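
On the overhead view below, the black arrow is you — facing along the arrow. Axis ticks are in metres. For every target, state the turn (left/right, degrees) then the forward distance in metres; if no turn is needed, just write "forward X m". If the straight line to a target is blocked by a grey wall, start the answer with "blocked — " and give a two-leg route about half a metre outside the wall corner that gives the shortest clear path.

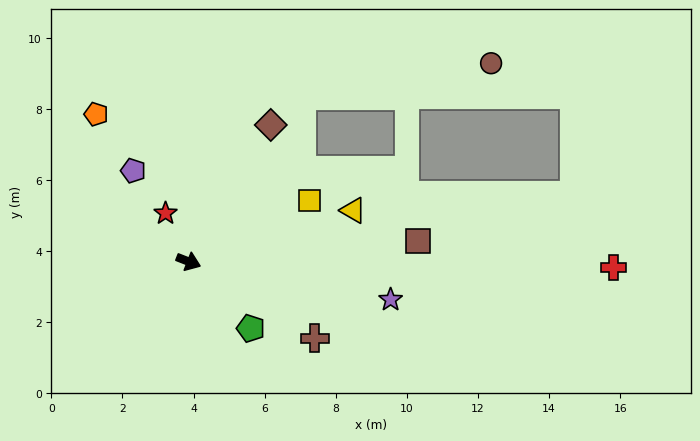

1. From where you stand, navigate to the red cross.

turn left 21°, forward 11.9 m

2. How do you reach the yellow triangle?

turn left 39°, forward 4.8 m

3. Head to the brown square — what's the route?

turn left 26°, forward 6.5 m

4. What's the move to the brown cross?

turn right 10°, forward 4.1 m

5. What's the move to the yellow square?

turn left 48°, forward 3.8 m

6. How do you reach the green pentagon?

turn right 26°, forward 2.6 m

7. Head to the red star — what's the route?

turn left 137°, forward 1.5 m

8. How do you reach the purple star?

turn left 11°, forward 5.8 m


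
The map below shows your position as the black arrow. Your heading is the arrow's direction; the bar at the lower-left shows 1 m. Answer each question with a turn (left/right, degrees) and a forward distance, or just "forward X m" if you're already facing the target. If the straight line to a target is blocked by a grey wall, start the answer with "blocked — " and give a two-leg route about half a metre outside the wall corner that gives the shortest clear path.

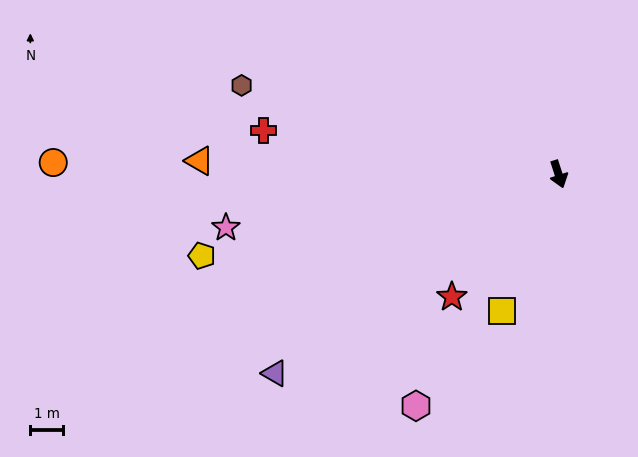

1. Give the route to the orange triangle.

turn right 110°, forward 11.1 m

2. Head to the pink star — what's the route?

turn right 99°, forward 10.4 m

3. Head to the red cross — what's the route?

turn right 116°, forward 9.2 m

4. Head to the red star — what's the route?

turn right 59°, forward 5.0 m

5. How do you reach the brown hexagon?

turn right 124°, forward 10.1 m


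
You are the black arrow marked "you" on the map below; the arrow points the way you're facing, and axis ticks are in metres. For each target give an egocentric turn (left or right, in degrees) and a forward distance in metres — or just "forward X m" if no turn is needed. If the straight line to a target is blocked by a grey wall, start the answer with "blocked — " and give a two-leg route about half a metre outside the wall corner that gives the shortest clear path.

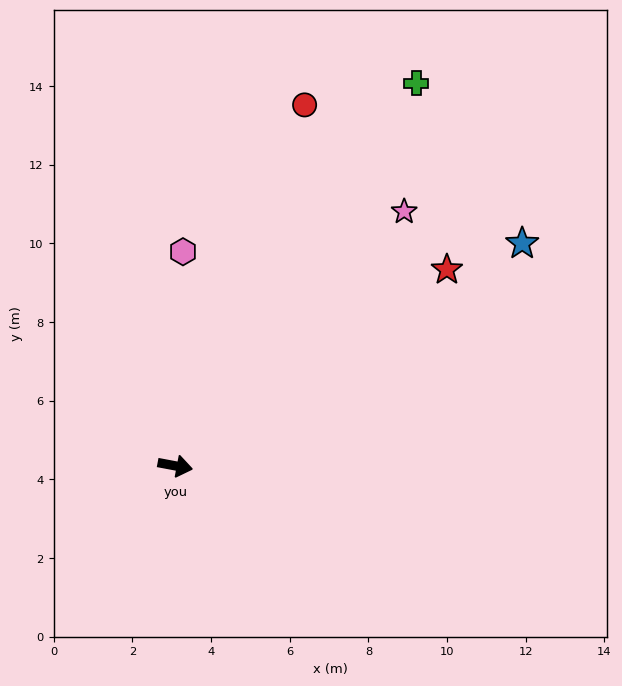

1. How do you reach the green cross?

turn left 68°, forward 11.5 m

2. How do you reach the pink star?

turn left 59°, forward 8.7 m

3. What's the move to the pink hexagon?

turn left 99°, forward 5.4 m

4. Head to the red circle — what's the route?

turn left 81°, forward 9.7 m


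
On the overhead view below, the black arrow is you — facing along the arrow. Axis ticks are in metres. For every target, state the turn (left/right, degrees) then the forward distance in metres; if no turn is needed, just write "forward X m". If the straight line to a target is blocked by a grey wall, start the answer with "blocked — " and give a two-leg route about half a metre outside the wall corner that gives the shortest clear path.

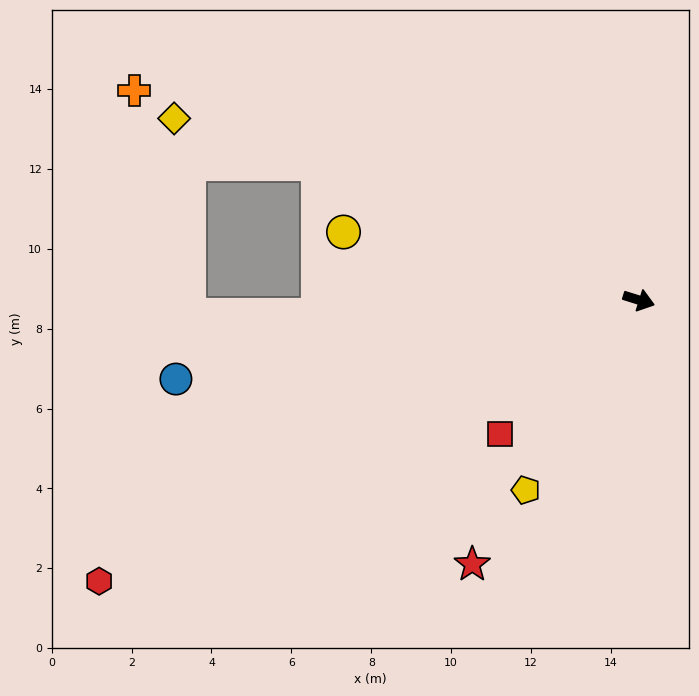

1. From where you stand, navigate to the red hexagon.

turn right 135°, forward 15.2 m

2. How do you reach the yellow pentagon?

turn right 103°, forward 5.5 m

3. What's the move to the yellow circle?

turn right 176°, forward 7.6 m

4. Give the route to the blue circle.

turn right 153°, forward 11.8 m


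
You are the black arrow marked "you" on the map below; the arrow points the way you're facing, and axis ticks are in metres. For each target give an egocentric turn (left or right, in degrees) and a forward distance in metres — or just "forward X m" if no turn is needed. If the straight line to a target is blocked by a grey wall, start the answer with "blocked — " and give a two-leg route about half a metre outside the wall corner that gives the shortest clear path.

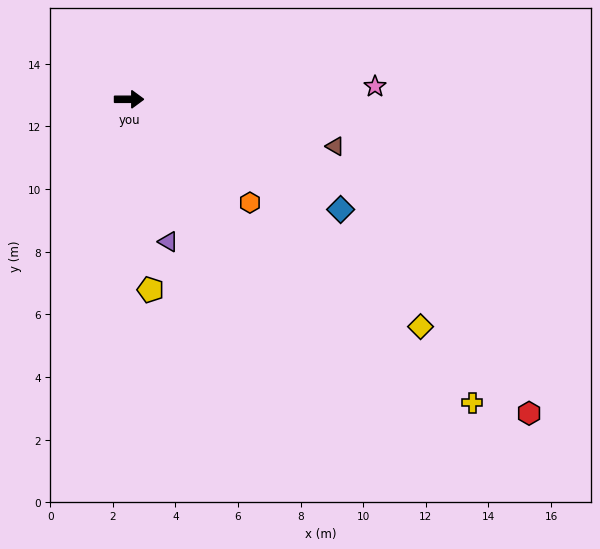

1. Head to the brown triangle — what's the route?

turn right 13°, forward 6.8 m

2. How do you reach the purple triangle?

turn right 75°, forward 4.7 m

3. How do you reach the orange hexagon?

turn right 41°, forward 5.1 m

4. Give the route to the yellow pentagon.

turn right 84°, forward 6.1 m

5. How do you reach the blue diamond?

turn right 28°, forward 7.6 m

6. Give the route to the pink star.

turn left 3°, forward 7.9 m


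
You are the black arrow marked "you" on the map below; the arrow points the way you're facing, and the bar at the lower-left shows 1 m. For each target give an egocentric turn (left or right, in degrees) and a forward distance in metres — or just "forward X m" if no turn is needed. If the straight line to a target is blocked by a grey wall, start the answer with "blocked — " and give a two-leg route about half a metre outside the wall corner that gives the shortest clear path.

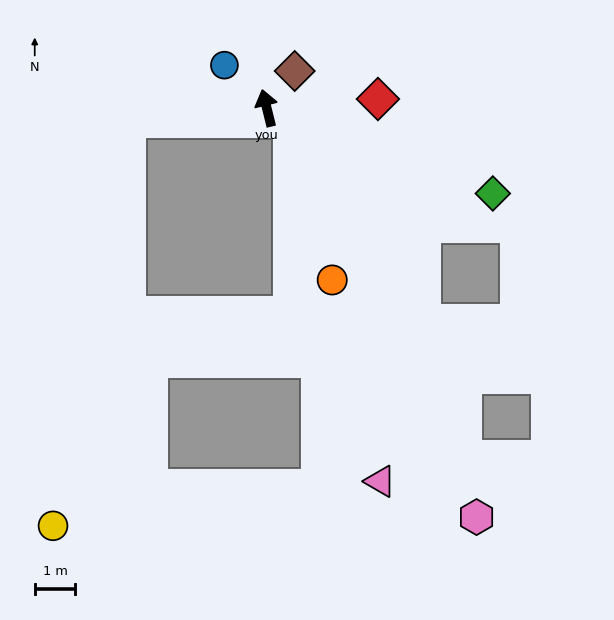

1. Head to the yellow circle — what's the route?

blocked — turn left 82°, forward 3.4 m, then turn left 74°, forward 10.1 m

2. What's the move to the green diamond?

turn right 125°, forward 5.9 m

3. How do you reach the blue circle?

turn left 31°, forward 1.5 m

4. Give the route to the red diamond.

turn right 99°, forward 2.7 m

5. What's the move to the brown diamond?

turn right 51°, forward 1.1 m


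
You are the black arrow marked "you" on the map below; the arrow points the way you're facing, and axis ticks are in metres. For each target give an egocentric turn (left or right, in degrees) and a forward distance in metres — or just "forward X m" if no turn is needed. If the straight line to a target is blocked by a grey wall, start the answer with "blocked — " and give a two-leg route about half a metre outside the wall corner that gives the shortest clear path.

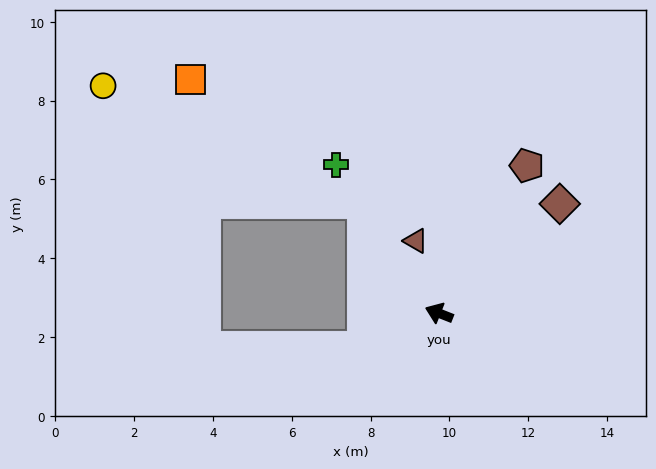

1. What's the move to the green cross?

turn right 34°, forward 4.6 m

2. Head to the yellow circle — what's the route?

blocked — turn right 34°, forward 3.4 m, then turn left 31°, forward 7.2 m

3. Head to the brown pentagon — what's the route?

turn right 99°, forward 4.4 m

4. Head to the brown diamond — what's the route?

turn right 116°, forward 4.1 m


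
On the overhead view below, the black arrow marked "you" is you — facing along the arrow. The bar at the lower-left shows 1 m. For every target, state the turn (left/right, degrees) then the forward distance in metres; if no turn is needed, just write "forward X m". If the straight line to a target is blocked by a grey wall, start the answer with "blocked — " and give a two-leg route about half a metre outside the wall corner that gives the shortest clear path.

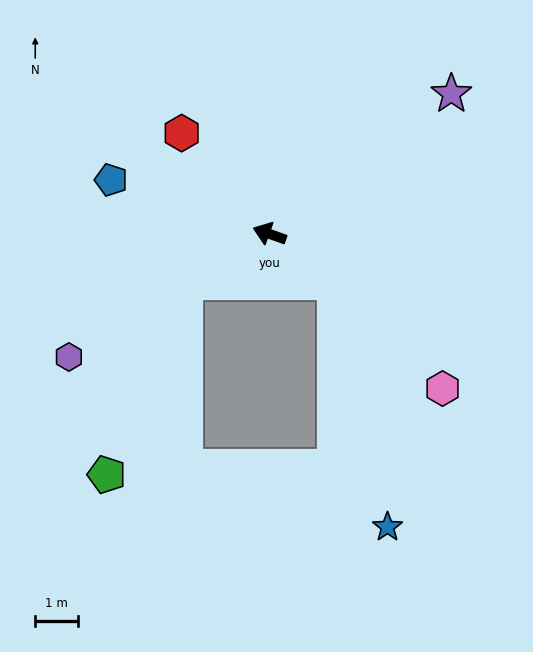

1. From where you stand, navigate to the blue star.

blocked — turn left 163°, forward 1.9 m, then turn right 41°, forward 5.8 m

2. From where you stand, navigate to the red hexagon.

turn right 29°, forward 3.1 m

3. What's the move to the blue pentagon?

forward 3.9 m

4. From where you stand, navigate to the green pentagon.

blocked — turn left 49°, forward 2.3 m, then turn left 39°, forward 4.8 m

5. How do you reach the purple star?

turn right 123°, forward 5.3 m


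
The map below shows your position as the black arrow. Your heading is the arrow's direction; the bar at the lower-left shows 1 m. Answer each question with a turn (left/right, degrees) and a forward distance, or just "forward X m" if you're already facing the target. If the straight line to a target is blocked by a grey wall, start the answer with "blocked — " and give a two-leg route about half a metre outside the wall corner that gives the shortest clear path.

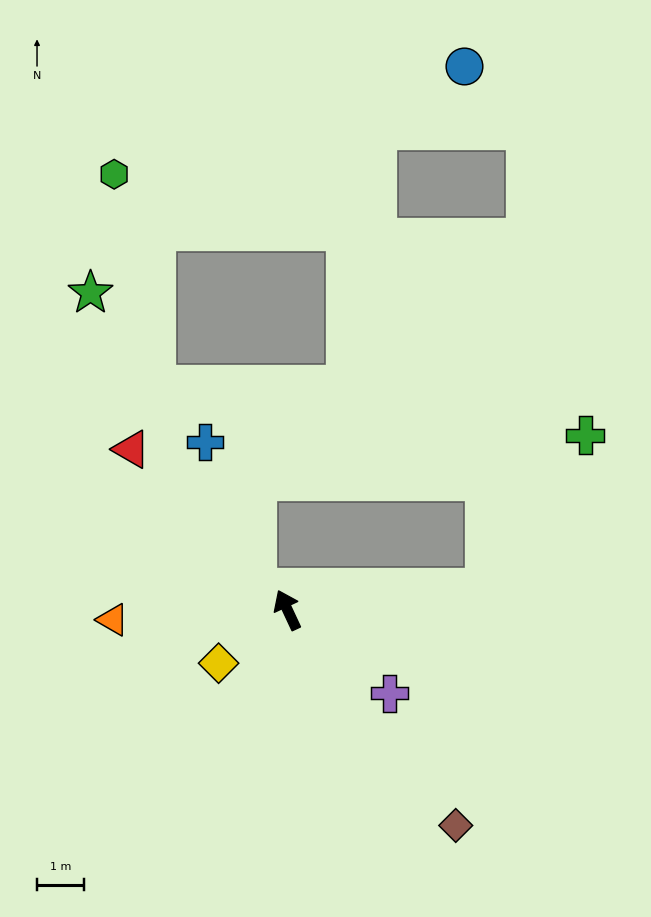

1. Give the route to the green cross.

blocked — turn right 109°, forward 4.2 m, then turn left 51°, forward 3.9 m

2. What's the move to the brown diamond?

turn right 167°, forward 5.8 m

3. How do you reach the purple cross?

turn right 154°, forward 2.8 m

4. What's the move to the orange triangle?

turn left 68°, forward 3.7 m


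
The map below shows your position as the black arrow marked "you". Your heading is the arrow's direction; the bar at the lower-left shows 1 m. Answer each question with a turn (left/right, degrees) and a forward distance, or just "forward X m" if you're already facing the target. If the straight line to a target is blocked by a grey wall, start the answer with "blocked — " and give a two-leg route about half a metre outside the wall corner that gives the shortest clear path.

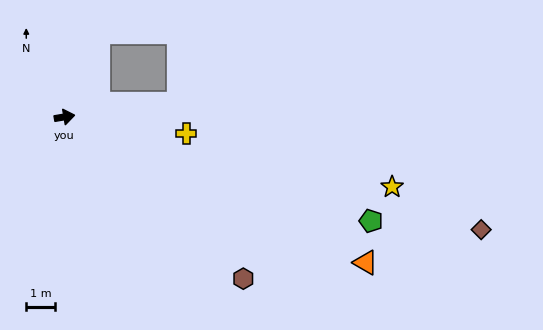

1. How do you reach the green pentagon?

turn right 28°, forward 11.3 m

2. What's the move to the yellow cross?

turn right 17°, forward 4.3 m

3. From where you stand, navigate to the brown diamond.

turn right 25°, forward 15.0 m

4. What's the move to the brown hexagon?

turn right 52°, forward 8.4 m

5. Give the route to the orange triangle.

turn right 35°, forward 11.7 m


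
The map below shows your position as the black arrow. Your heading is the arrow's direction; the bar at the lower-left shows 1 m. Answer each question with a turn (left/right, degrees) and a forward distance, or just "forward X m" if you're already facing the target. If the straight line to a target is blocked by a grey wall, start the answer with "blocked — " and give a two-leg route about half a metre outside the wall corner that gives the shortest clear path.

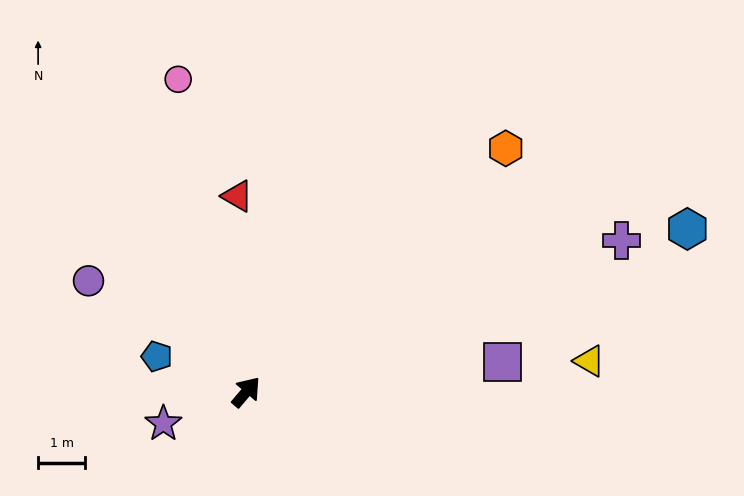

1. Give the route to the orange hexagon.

turn right 6°, forward 7.6 m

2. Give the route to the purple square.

turn right 43°, forward 5.5 m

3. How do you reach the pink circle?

turn left 53°, forward 6.8 m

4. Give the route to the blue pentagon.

turn left 109°, forward 2.1 m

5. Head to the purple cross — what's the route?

turn right 28°, forward 8.6 m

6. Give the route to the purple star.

turn left 151°, forward 1.9 m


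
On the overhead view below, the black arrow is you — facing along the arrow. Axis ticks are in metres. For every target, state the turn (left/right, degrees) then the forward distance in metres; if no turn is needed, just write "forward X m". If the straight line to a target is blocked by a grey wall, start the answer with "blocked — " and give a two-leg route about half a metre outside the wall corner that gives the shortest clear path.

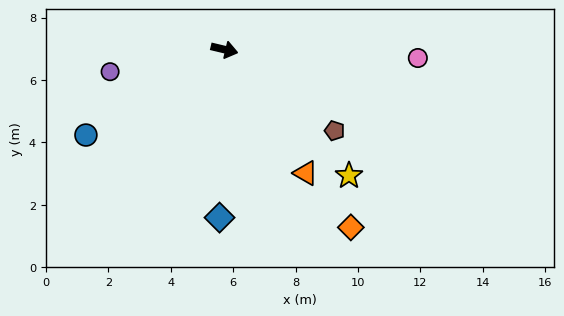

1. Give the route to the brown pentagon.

turn right 23°, forward 4.4 m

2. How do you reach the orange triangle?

turn right 43°, forward 4.7 m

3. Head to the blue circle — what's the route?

turn right 135°, forward 5.2 m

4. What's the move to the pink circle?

turn left 11°, forward 6.2 m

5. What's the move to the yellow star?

turn right 32°, forward 5.7 m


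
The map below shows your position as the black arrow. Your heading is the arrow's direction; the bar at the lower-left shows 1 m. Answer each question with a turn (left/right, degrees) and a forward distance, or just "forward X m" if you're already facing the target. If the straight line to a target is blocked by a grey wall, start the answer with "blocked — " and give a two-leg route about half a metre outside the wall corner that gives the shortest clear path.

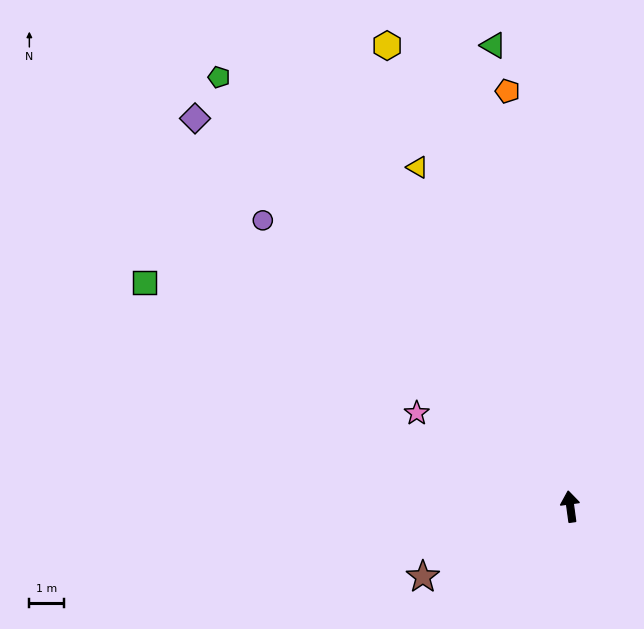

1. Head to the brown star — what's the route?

turn left 108°, forward 4.8 m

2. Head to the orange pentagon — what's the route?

forward 12.3 m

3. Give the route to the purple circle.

turn left 39°, forward 12.3 m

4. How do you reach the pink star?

turn left 51°, forward 5.3 m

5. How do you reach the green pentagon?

turn left 32°, forward 16.2 m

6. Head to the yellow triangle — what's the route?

turn left 16°, forward 10.9 m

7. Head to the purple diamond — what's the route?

turn left 36°, forward 15.8 m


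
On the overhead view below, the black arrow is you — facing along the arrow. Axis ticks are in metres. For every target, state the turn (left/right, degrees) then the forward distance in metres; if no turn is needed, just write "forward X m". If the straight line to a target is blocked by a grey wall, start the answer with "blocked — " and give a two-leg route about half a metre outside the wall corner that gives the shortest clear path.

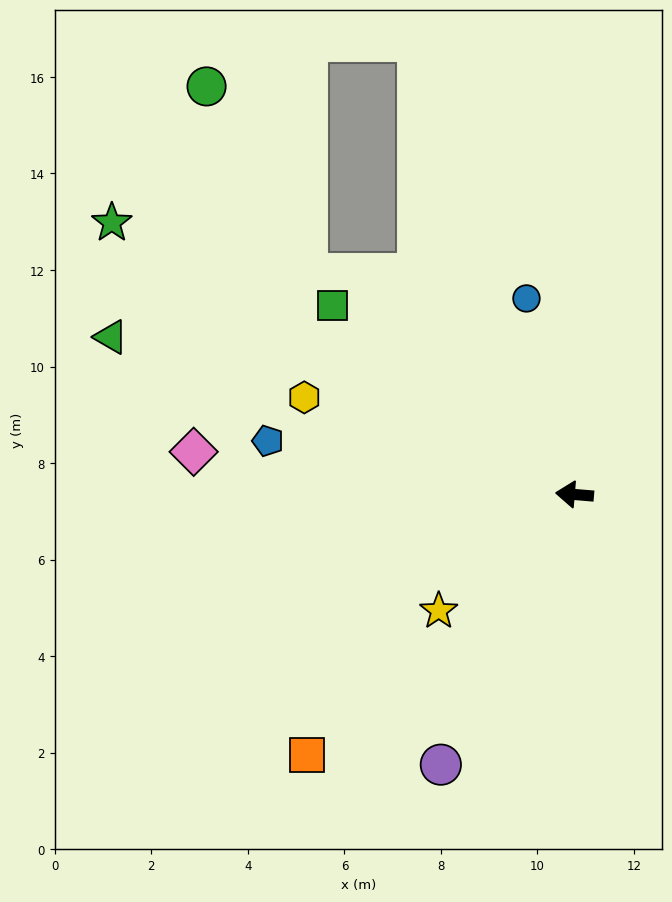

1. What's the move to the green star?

turn right 26°, forward 11.1 m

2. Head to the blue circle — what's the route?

turn right 71°, forward 4.2 m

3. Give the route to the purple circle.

turn left 68°, forward 6.2 m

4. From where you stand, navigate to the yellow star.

turn left 45°, forward 3.7 m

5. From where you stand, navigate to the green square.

turn right 33°, forward 6.4 m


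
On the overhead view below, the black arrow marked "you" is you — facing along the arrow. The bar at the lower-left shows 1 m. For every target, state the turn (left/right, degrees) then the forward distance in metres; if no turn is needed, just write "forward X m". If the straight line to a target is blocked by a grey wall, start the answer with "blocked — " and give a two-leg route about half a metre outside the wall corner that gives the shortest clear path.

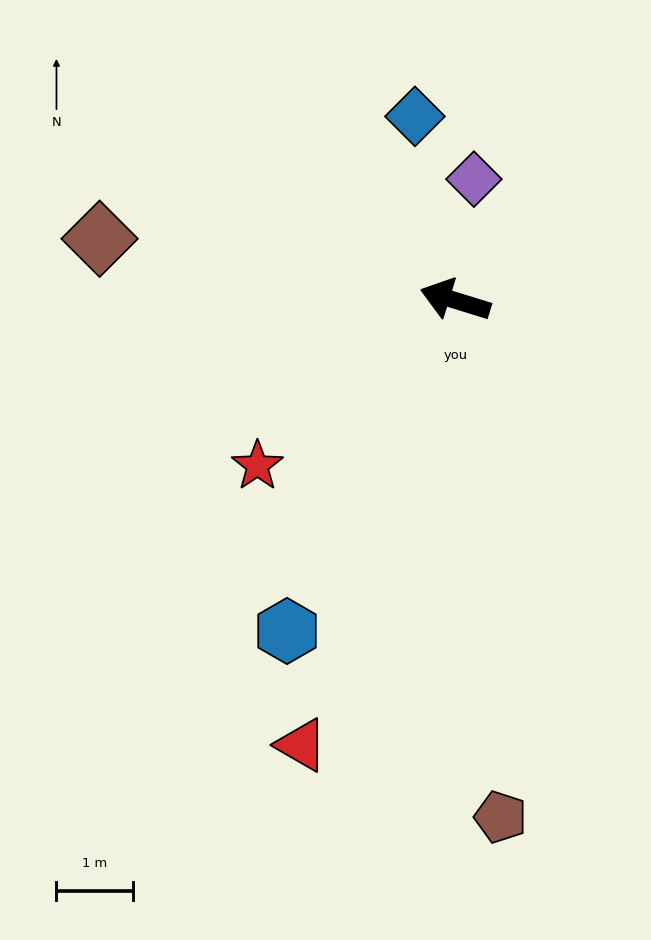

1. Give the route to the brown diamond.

turn left 7°, forward 4.7 m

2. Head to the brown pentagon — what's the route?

turn left 112°, forward 6.8 m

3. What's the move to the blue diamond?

turn right 61°, forward 2.5 m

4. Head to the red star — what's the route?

turn left 57°, forward 3.4 m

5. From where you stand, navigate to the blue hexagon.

turn left 80°, forward 4.8 m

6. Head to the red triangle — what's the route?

turn left 88°, forward 6.1 m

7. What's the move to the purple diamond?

turn right 82°, forward 1.6 m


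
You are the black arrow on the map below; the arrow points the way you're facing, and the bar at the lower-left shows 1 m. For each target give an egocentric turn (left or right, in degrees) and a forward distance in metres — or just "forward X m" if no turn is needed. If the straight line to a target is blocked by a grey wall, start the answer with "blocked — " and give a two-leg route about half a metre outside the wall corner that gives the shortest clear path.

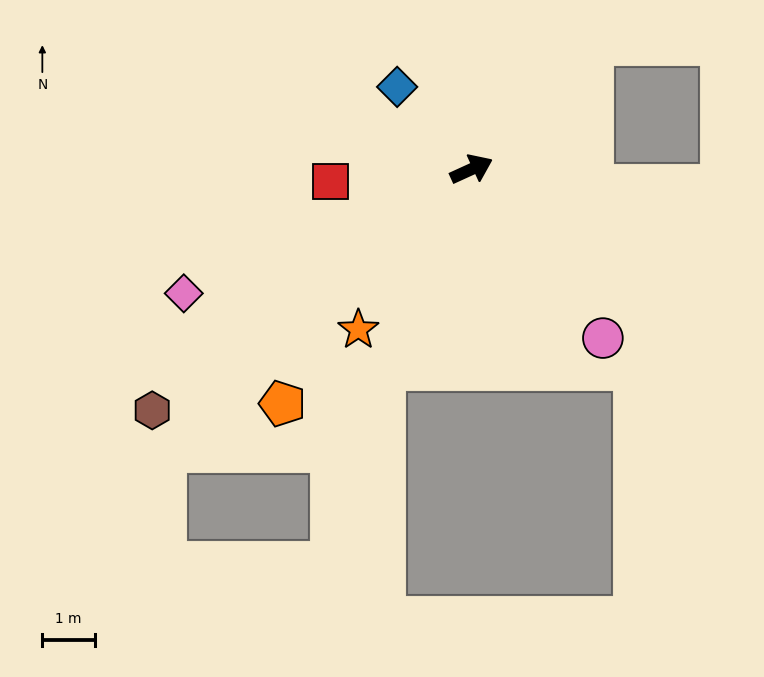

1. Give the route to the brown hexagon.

turn right 167°, forward 7.6 m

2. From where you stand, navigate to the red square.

turn left 161°, forward 2.7 m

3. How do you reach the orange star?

turn right 150°, forward 3.7 m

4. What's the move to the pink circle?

turn right 77°, forward 4.1 m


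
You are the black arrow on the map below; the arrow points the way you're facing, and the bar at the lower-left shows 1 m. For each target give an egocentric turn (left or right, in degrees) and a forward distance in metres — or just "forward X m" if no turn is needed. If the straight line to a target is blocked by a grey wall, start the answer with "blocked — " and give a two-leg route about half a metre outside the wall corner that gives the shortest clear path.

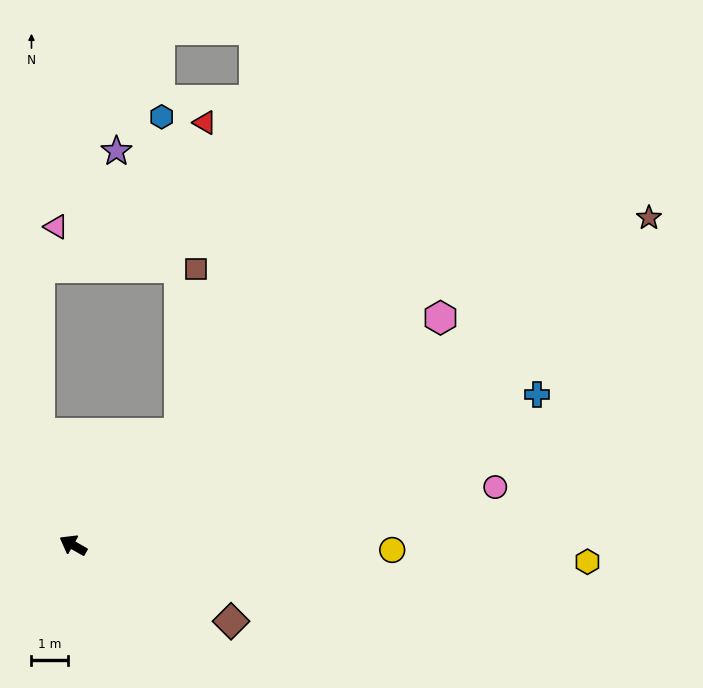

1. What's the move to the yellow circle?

turn right 151°, forward 8.8 m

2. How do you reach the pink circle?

turn right 143°, forward 11.7 m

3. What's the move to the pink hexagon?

turn right 119°, forward 11.9 m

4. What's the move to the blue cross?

turn right 132°, forward 13.4 m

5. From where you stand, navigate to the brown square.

blocked — turn right 104°, forward 4.3 m, then turn left 38°, forward 4.5 m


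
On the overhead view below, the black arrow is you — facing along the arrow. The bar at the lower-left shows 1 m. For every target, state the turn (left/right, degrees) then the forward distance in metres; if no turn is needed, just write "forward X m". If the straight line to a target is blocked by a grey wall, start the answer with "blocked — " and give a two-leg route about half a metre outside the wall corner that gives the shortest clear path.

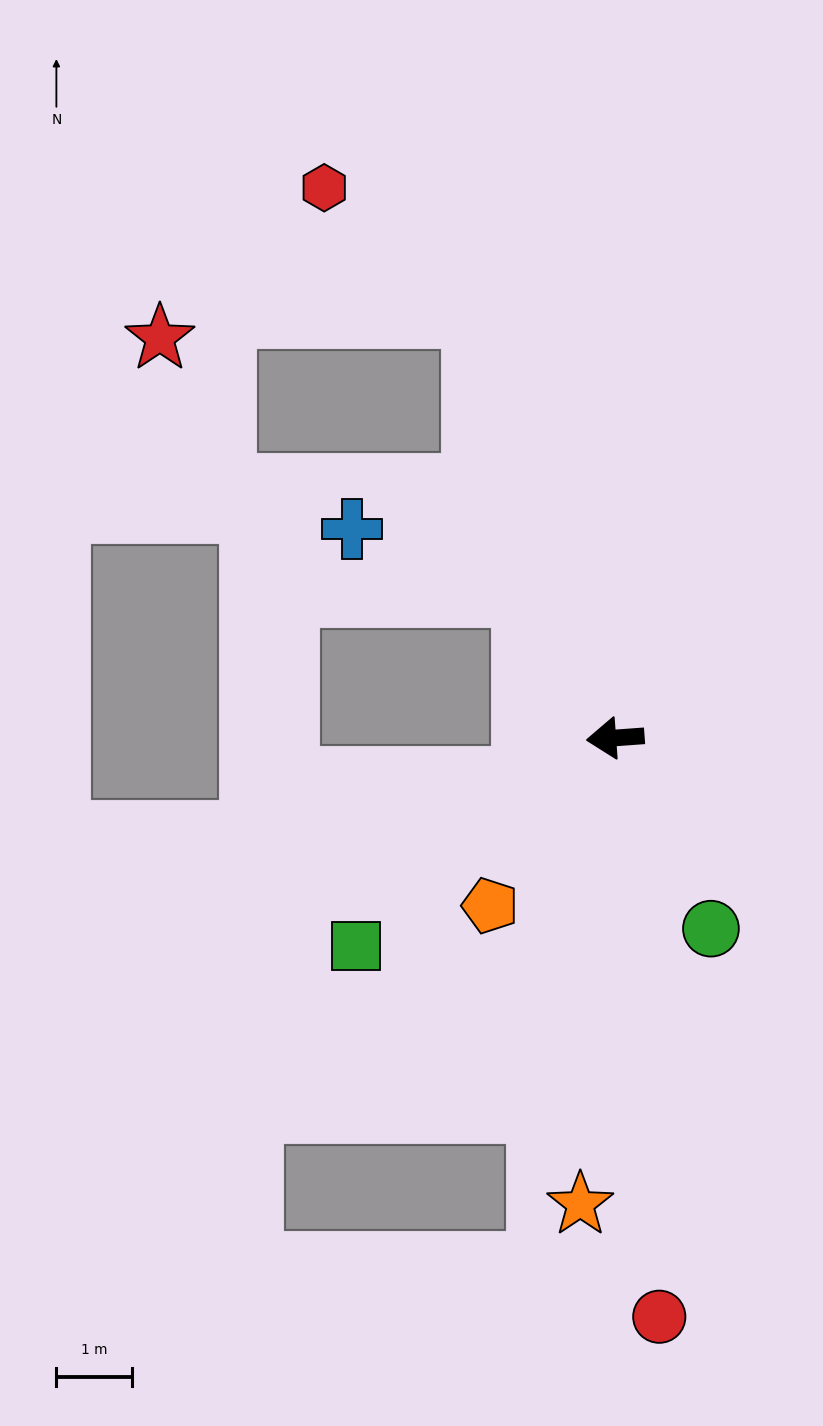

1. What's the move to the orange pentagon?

turn left 49°, forward 2.8 m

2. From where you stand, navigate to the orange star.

turn left 82°, forward 6.2 m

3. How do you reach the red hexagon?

blocked — turn right 76°, forward 5.9 m, then turn left 31°, forward 2.6 m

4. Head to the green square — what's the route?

turn left 35°, forward 4.4 m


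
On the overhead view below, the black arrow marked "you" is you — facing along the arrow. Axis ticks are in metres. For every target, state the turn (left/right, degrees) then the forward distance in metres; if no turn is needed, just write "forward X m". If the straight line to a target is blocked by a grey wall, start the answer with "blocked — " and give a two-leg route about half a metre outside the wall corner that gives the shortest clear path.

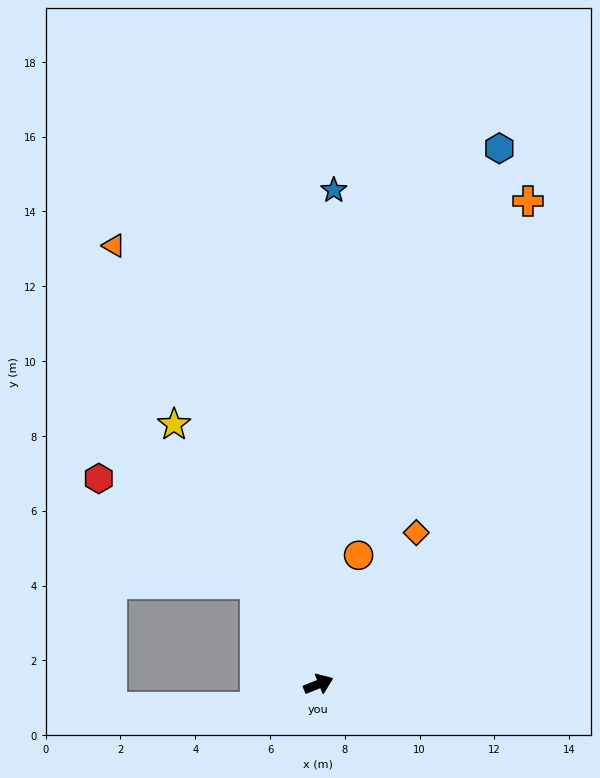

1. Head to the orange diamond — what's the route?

turn left 35°, forward 4.8 m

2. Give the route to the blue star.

turn left 66°, forward 13.2 m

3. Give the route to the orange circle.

turn left 51°, forward 3.6 m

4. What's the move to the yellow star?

turn left 97°, forward 7.9 m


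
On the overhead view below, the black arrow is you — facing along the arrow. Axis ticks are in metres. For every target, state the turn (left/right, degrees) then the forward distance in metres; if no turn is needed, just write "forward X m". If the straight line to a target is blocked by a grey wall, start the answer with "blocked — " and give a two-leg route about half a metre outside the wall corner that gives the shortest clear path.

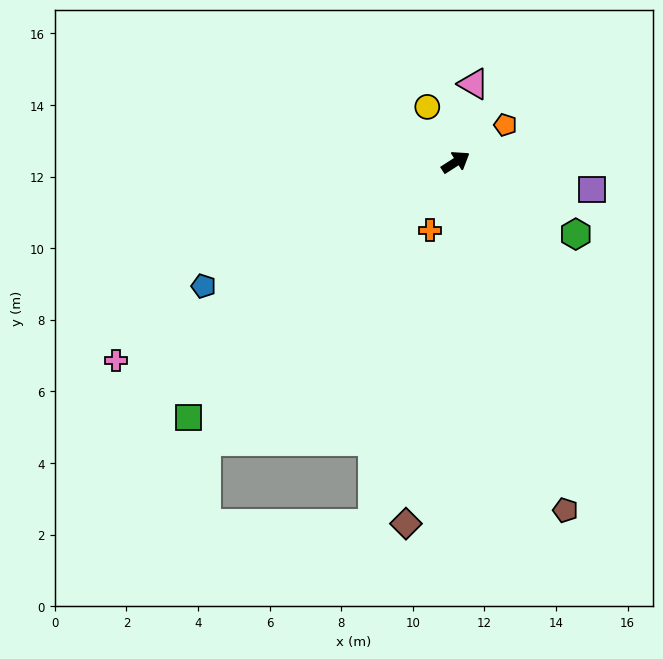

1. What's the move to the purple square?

turn right 44°, forward 3.9 m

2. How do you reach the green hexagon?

turn right 64°, forward 3.9 m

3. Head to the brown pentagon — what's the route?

turn right 105°, forward 10.2 m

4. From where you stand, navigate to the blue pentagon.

turn left 173°, forward 7.9 m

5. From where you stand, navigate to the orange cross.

turn right 143°, forward 2.0 m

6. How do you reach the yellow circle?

turn left 85°, forward 1.7 m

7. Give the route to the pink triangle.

turn left 44°, forward 2.2 m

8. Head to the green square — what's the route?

turn right 169°, forward 10.3 m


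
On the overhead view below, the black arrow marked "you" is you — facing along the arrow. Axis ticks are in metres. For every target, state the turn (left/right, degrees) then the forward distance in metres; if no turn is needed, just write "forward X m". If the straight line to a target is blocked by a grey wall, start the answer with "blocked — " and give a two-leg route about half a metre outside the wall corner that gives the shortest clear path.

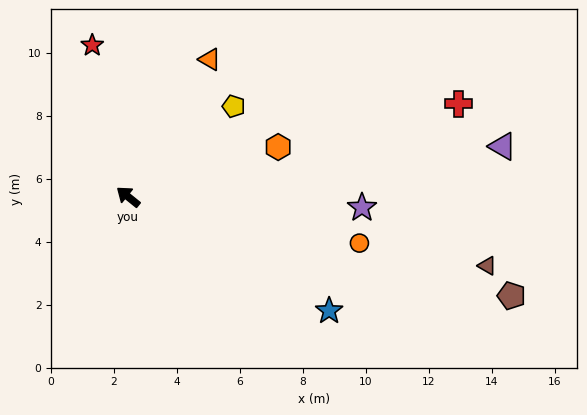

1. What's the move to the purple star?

turn right 144°, forward 7.4 m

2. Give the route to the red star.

turn right 38°, forward 4.9 m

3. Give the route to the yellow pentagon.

turn right 100°, forward 4.4 m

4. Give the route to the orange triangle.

turn right 82°, forward 5.1 m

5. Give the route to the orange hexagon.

turn right 123°, forward 5.0 m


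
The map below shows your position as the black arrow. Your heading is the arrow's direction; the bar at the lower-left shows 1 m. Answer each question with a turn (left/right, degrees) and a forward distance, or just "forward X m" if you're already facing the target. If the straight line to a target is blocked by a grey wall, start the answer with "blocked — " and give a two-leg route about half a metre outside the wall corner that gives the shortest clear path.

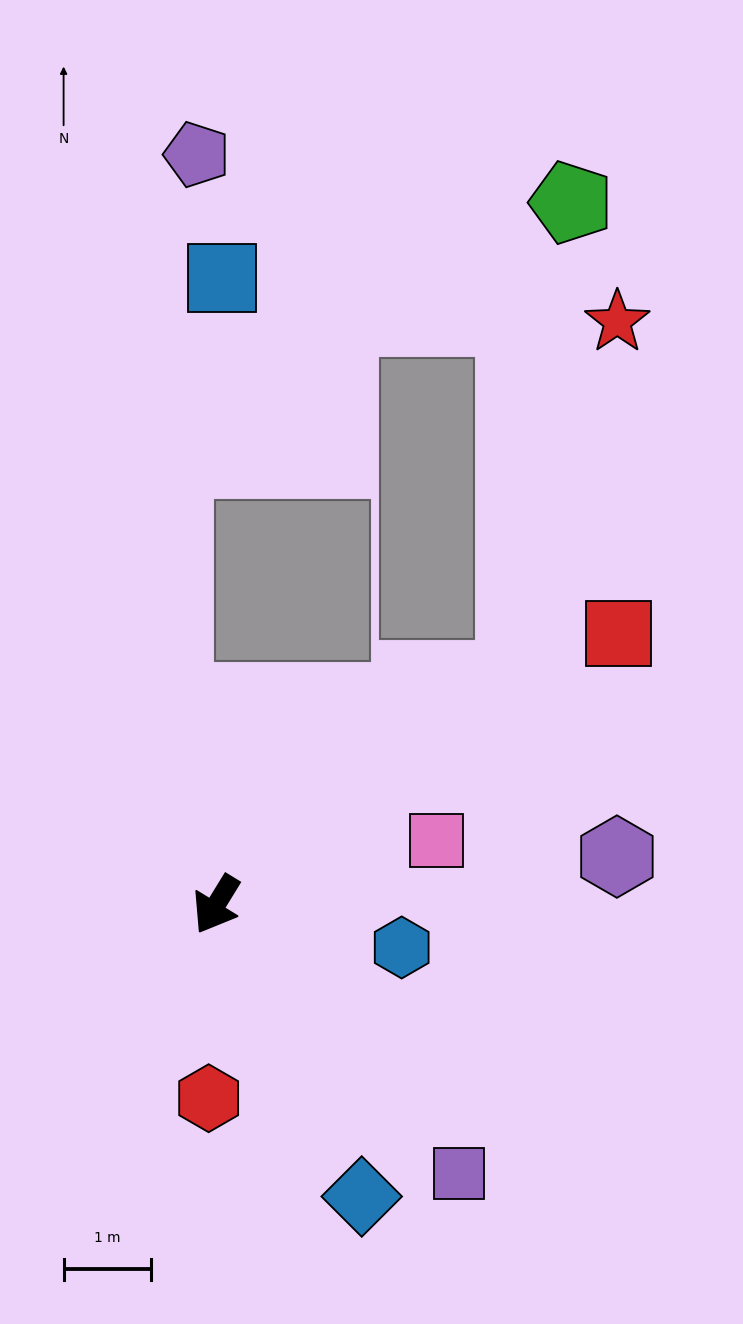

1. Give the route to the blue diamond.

turn left 58°, forward 3.7 m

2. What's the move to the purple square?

turn left 74°, forward 4.1 m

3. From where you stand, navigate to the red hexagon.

turn left 29°, forward 2.2 m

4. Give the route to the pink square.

turn left 138°, forward 2.6 m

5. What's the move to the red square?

turn left 155°, forward 5.5 m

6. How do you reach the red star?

blocked — turn left 159°, forward 4.3 m, then turn left 36°, forward 4.2 m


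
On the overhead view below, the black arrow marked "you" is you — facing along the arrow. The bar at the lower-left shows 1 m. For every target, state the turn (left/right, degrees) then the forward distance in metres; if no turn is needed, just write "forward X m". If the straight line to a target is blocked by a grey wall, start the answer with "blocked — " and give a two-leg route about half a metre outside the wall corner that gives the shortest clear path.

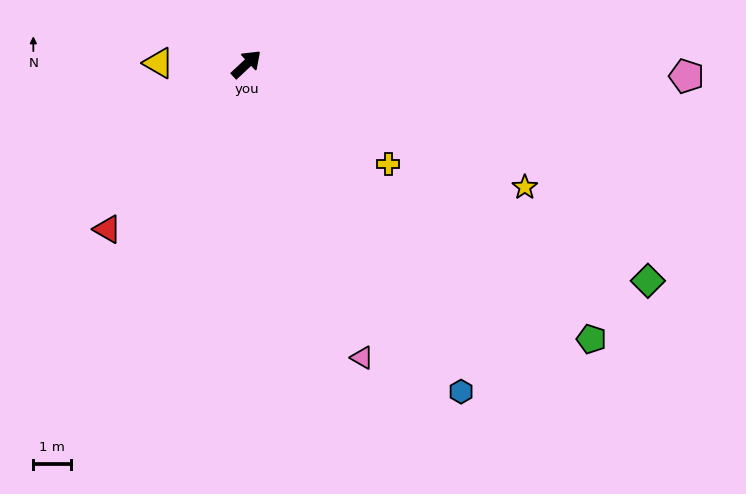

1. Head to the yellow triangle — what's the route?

turn left 136°, forward 2.3 m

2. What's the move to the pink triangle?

turn right 111°, forward 8.4 m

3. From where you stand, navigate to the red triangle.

turn right 173°, forward 5.7 m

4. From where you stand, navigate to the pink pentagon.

turn right 45°, forward 11.7 m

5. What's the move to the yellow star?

turn right 67°, forward 8.1 m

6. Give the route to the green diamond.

turn right 71°, forward 12.1 m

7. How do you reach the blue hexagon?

turn right 100°, forward 10.4 m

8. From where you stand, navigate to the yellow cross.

turn right 78°, forward 4.6 m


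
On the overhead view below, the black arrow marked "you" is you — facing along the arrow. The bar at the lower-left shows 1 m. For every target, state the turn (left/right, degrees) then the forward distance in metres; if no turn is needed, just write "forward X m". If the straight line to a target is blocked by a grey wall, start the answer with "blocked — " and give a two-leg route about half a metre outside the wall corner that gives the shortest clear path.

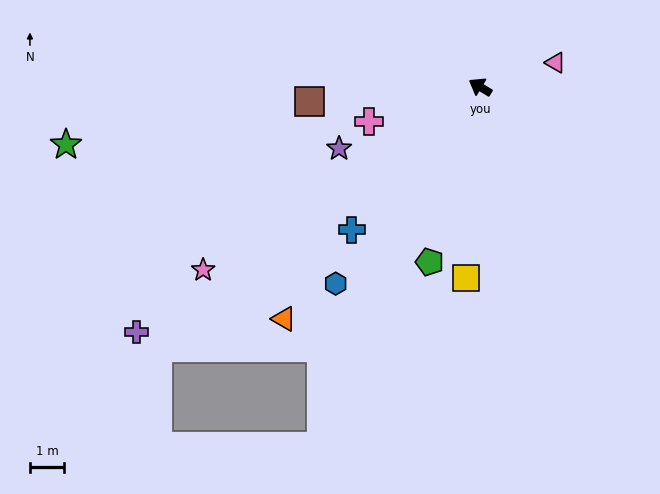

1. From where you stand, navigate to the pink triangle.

turn right 131°, forward 2.3 m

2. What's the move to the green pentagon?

turn left 105°, forward 5.3 m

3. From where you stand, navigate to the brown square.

turn left 36°, forward 5.0 m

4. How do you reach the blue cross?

turn left 79°, forward 5.6 m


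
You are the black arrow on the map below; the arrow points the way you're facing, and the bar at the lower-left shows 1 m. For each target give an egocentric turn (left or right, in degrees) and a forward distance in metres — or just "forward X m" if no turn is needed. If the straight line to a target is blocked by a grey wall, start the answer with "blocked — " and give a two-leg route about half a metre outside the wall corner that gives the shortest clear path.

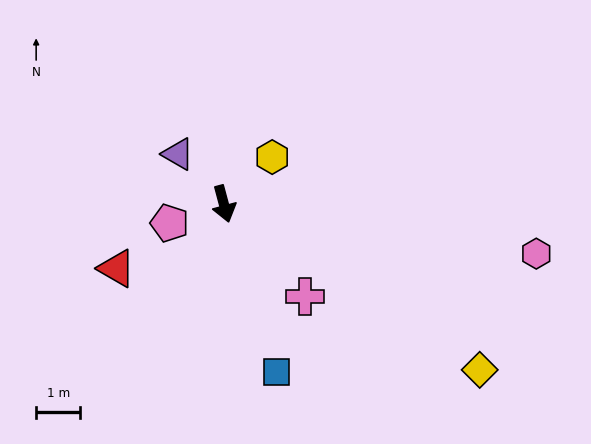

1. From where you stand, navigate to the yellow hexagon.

turn left 119°, forward 1.5 m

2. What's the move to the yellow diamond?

turn left 42°, forward 6.9 m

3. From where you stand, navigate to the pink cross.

turn left 26°, forward 2.8 m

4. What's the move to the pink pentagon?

turn right 85°, forward 1.3 m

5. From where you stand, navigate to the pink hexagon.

turn left 66°, forward 7.1 m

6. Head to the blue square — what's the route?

turn left 2°, forward 4.0 m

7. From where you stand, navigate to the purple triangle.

turn right 152°, forward 1.5 m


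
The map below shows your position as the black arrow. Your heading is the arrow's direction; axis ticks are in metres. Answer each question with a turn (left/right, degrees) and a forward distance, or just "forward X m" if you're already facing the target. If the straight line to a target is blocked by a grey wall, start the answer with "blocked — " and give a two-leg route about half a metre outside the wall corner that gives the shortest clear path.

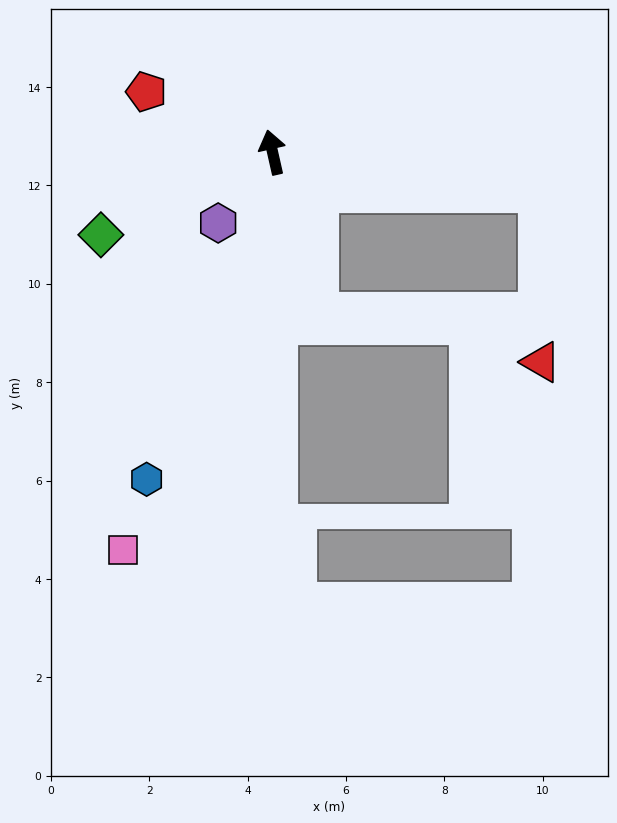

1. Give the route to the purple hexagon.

turn left 130°, forward 1.8 m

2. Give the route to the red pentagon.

turn left 52°, forward 2.8 m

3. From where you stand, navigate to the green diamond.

turn left 103°, forward 3.9 m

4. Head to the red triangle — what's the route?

blocked — turn right 111°, forward 5.5 m, then turn right 81°, forward 3.5 m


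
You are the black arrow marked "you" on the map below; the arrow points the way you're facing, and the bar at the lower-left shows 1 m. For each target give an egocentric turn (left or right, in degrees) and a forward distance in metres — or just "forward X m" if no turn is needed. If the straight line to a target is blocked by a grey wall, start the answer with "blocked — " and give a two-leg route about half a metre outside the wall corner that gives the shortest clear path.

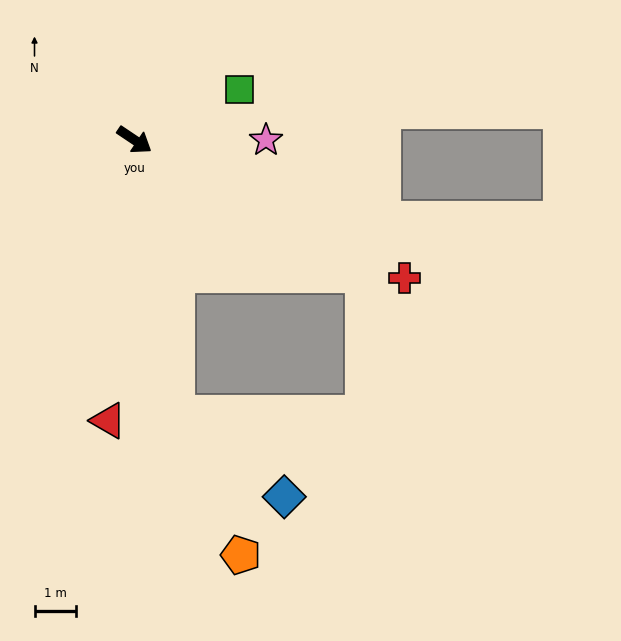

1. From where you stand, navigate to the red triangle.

turn right 61°, forward 6.8 m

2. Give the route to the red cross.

turn left 7°, forward 7.3 m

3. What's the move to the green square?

turn left 59°, forward 2.8 m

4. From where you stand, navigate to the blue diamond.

blocked — turn right 47°, forward 6.6 m, then turn left 43°, forward 3.3 m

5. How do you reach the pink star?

turn left 34°, forward 3.2 m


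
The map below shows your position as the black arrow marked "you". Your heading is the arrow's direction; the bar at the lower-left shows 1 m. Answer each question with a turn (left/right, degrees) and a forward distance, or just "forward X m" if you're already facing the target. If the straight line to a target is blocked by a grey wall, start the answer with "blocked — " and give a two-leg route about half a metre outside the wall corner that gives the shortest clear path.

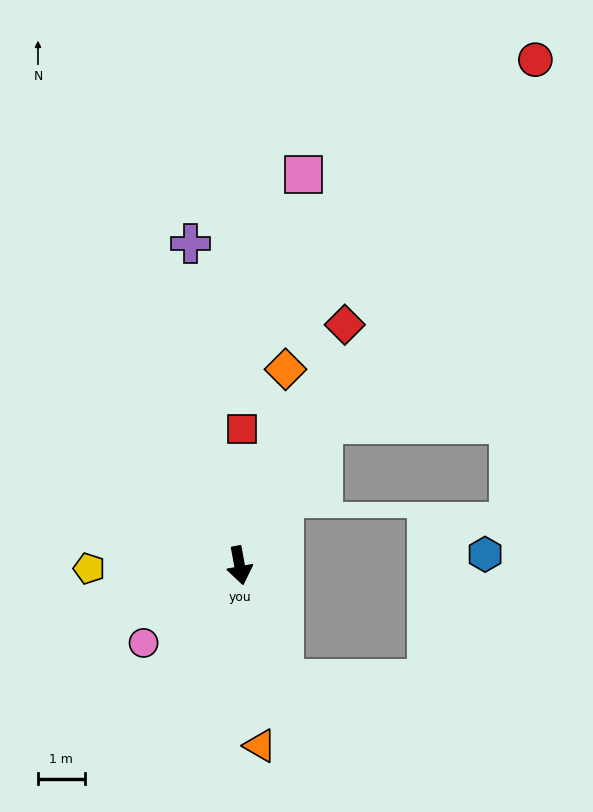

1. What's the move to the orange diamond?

turn left 156°, forward 4.3 m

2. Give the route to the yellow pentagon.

turn right 99°, forward 3.2 m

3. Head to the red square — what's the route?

turn left 169°, forward 2.9 m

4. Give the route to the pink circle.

turn right 61°, forward 2.6 m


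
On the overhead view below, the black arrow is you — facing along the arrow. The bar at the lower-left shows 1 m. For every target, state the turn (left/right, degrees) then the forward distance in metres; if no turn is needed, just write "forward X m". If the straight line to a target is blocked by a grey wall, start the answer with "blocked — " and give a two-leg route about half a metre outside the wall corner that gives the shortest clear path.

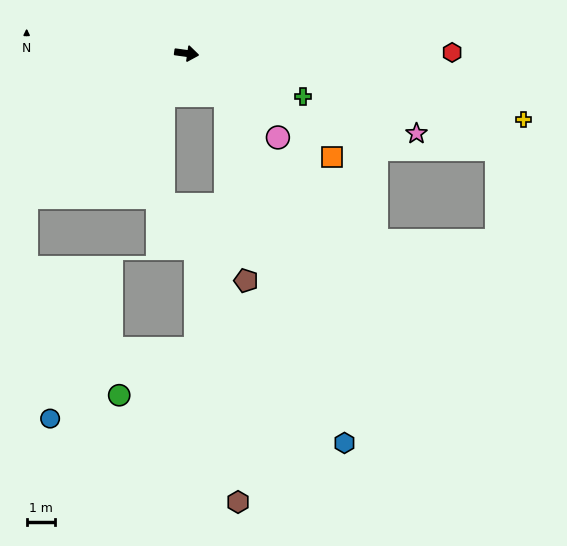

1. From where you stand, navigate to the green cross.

turn right 12°, forward 4.5 m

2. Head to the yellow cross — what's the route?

turn right 3°, forward 12.3 m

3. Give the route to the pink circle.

turn right 35°, forward 4.4 m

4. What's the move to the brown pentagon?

blocked — turn right 40°, forward 2.1 m, then turn right 36°, forward 6.7 m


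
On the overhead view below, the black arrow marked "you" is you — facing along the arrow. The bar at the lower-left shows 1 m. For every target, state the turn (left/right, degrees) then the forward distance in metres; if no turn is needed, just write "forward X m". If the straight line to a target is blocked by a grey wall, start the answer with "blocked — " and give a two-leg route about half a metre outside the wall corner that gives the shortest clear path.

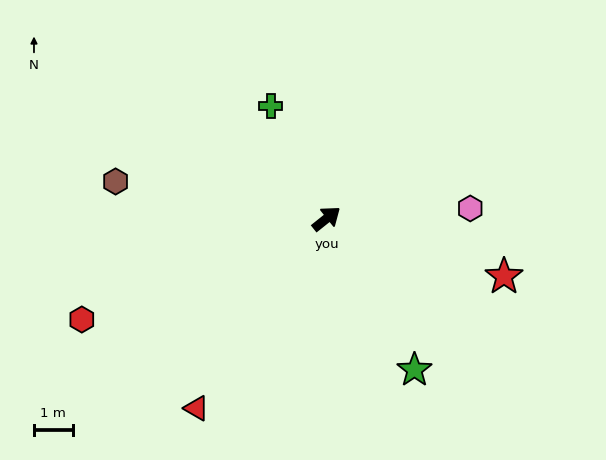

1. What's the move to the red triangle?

turn right 163°, forward 5.9 m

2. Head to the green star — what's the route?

turn right 98°, forward 4.5 m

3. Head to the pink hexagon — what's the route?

turn right 35°, forward 3.7 m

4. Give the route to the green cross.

turn left 78°, forward 3.2 m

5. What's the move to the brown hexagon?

turn left 131°, forward 5.5 m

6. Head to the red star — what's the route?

turn right 57°, forward 4.8 m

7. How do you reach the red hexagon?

turn left 164°, forward 6.8 m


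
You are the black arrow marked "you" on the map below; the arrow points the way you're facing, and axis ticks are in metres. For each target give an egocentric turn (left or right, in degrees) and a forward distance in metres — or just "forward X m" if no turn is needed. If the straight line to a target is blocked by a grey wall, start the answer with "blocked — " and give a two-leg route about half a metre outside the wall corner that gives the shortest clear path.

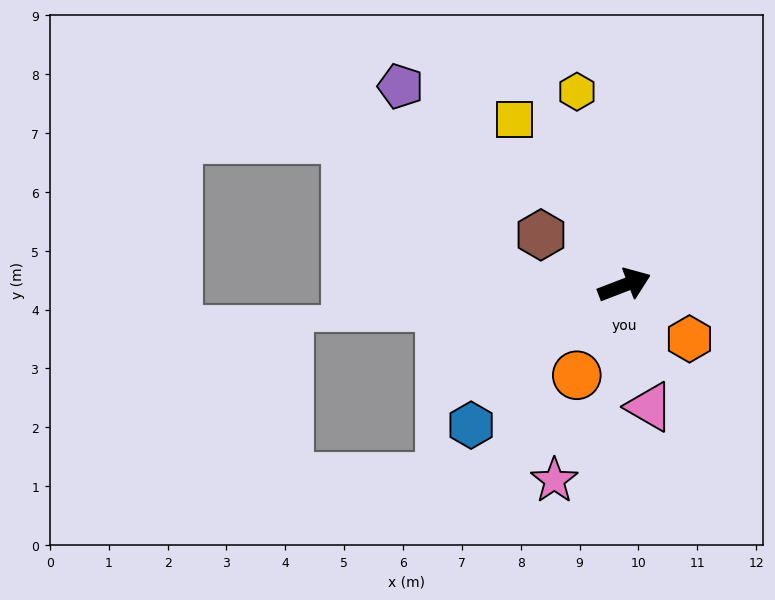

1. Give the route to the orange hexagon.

turn right 61°, forward 1.4 m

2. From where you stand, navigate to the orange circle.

turn right 139°, forward 1.7 m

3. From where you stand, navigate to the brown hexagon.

turn left 128°, forward 1.7 m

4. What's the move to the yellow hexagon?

turn left 83°, forward 3.4 m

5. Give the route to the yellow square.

turn left 103°, forward 3.4 m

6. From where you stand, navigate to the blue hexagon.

turn right 159°, forward 3.5 m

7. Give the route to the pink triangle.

turn right 99°, forward 2.1 m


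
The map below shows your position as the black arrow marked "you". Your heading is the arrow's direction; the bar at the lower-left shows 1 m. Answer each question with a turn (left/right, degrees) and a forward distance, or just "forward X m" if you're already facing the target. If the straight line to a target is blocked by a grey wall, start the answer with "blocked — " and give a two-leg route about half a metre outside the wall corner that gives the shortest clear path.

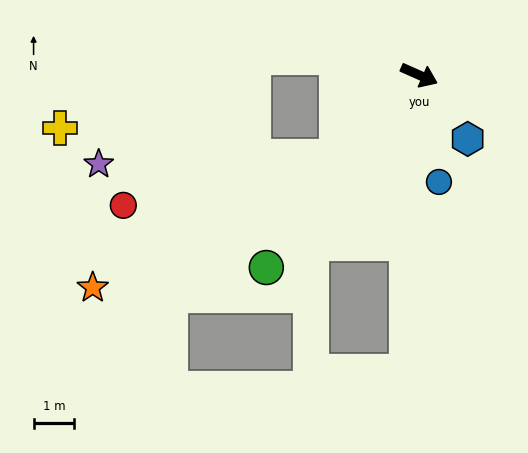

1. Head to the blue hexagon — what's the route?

turn right 29°, forward 2.0 m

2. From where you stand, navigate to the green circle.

turn right 105°, forward 6.1 m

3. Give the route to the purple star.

blocked — turn right 112°, forward 2.9 m, then turn right 42°, forward 5.9 m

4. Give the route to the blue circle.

turn right 56°, forward 2.7 m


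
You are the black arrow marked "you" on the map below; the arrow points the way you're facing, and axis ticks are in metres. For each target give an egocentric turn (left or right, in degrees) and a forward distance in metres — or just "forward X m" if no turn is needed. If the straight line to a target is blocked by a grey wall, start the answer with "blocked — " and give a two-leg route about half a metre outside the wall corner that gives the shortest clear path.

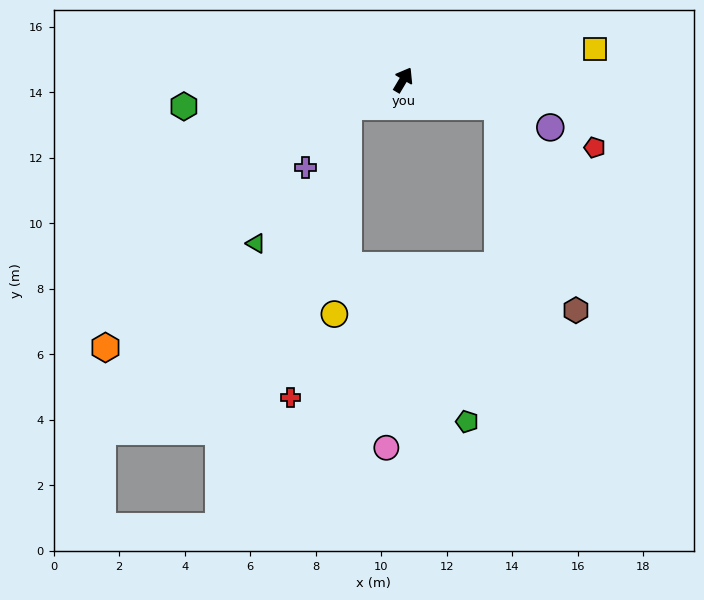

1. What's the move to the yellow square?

turn right 50°, forward 5.9 m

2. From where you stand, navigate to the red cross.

blocked — turn left 146°, forward 1.9 m, then turn left 53°, forward 9.1 m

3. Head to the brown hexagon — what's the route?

blocked — turn right 75°, forward 3.0 m, then turn right 53°, forward 6.7 m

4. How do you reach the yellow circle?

blocked — turn left 146°, forward 1.9 m, then turn left 61°, forward 6.4 m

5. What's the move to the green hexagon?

turn left 128°, forward 6.7 m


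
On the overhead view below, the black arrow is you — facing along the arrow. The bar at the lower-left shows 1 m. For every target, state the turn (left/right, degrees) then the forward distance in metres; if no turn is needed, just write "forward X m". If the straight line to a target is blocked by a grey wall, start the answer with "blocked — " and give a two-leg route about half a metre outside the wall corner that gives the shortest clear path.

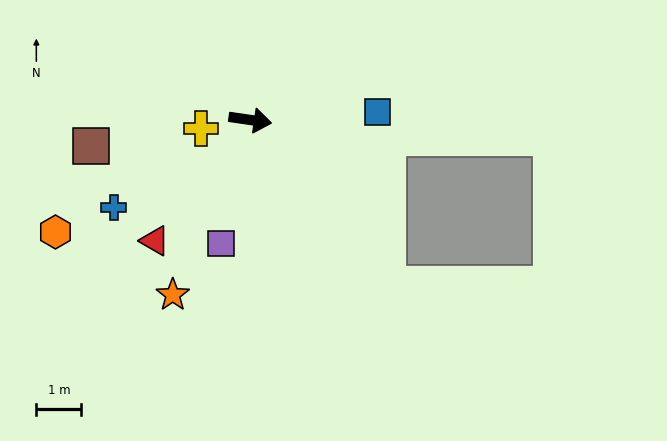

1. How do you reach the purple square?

turn right 95°, forward 2.8 m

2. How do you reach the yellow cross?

turn right 162°, forward 1.1 m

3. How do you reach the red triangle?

turn right 120°, forward 3.4 m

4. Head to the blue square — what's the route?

turn left 12°, forward 2.8 m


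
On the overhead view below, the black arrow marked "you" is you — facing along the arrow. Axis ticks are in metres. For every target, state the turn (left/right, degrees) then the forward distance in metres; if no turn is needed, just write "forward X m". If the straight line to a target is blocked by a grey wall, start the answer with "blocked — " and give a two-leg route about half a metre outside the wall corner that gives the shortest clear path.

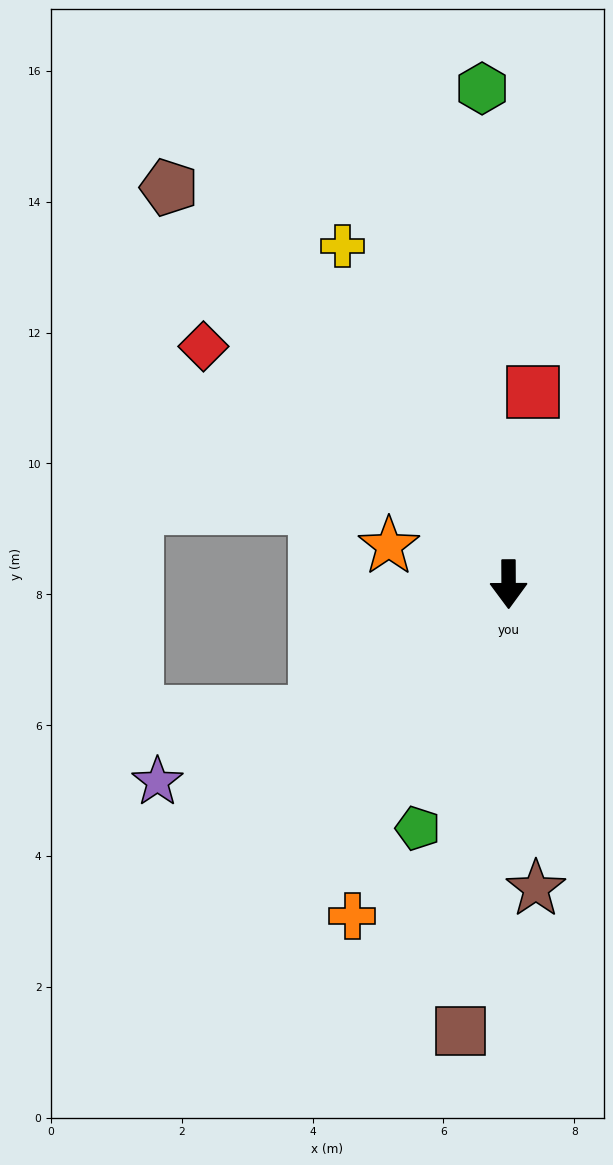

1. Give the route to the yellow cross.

turn right 154°, forward 5.8 m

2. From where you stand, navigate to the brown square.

turn right 6°, forward 6.9 m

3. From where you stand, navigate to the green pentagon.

turn right 21°, forward 4.0 m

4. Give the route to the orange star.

turn right 108°, forward 1.9 m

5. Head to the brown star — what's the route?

turn left 5°, forward 4.7 m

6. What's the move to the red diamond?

turn right 128°, forward 5.9 m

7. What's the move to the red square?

turn left 172°, forward 3.0 m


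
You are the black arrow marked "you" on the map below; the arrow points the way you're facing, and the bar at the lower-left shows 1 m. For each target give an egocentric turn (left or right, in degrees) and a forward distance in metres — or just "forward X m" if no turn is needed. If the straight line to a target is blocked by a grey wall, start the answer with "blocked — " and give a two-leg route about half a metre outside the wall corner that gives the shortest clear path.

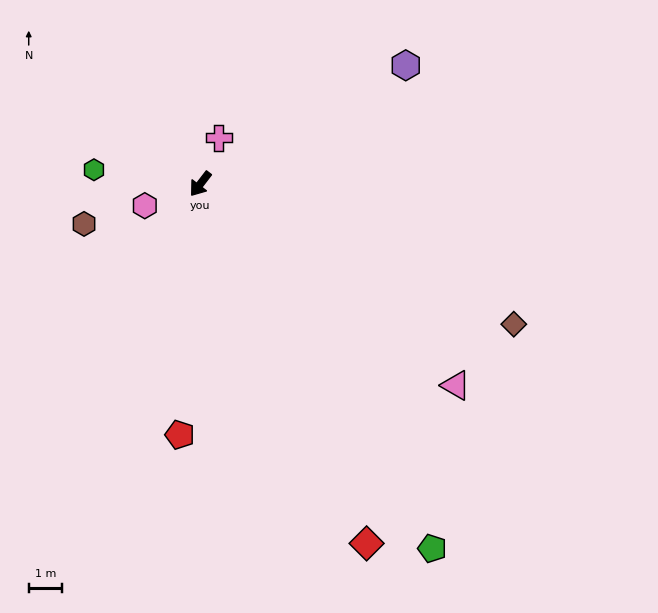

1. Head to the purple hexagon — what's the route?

turn left 158°, forward 7.2 m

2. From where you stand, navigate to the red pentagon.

turn left 33°, forward 7.6 m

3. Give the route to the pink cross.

turn right 164°, forward 1.5 m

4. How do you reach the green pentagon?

turn left 70°, forward 13.1 m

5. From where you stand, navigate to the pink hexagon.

turn right 31°, forward 1.8 m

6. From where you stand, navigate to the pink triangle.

turn left 89°, forward 9.8 m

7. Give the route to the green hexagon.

turn right 60°, forward 3.2 m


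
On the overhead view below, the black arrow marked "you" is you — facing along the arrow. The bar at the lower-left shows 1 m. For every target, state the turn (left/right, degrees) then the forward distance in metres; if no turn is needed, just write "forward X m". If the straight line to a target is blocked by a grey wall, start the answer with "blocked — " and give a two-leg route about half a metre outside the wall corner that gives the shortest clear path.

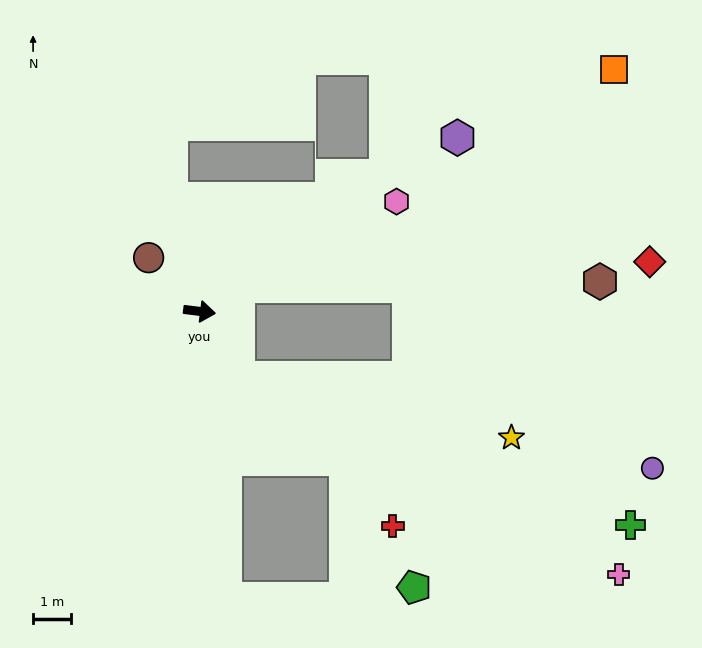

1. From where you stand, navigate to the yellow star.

blocked — turn right 52°, forward 2.0 m, then turn left 46°, forward 7.3 m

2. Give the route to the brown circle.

turn left 141°, forward 1.9 m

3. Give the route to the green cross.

blocked — turn right 52°, forward 2.0 m, then turn left 38°, forward 10.9 m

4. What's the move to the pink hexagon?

turn left 36°, forward 5.9 m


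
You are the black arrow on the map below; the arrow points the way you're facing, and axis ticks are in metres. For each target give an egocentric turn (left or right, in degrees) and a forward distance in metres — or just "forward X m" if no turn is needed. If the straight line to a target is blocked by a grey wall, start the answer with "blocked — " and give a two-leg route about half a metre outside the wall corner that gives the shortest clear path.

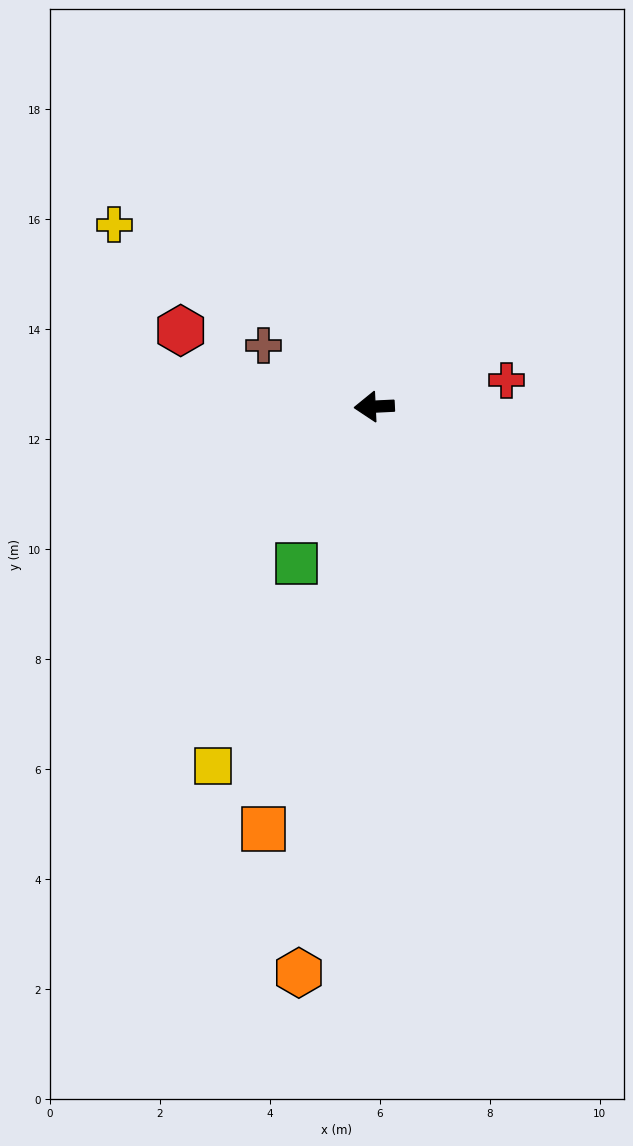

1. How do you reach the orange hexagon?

turn left 80°, forward 10.4 m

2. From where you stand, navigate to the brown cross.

turn right 32°, forward 2.3 m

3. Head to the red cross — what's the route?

turn right 171°, forward 2.5 m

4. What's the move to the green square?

turn left 61°, forward 3.2 m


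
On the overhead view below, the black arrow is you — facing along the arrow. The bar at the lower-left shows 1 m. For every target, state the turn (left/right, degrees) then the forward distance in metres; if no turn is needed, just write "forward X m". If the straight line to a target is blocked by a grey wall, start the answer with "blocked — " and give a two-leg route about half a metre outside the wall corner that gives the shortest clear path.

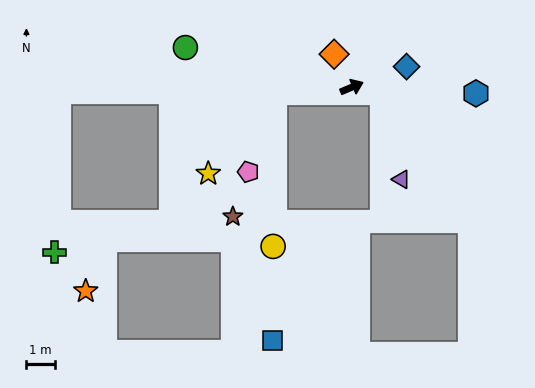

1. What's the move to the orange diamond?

turn left 95°, forward 1.3 m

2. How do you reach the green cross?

blocked — turn left 158°, forward 10.3 m, then turn left 87°, forward 5.6 m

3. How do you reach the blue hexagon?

turn right 26°, forward 4.4 m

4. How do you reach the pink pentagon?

blocked — turn left 161°, forward 2.7 m, then turn left 67°, forward 2.9 m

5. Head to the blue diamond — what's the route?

turn right 2°, forward 2.0 m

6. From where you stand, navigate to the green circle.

turn left 144°, forward 6.0 m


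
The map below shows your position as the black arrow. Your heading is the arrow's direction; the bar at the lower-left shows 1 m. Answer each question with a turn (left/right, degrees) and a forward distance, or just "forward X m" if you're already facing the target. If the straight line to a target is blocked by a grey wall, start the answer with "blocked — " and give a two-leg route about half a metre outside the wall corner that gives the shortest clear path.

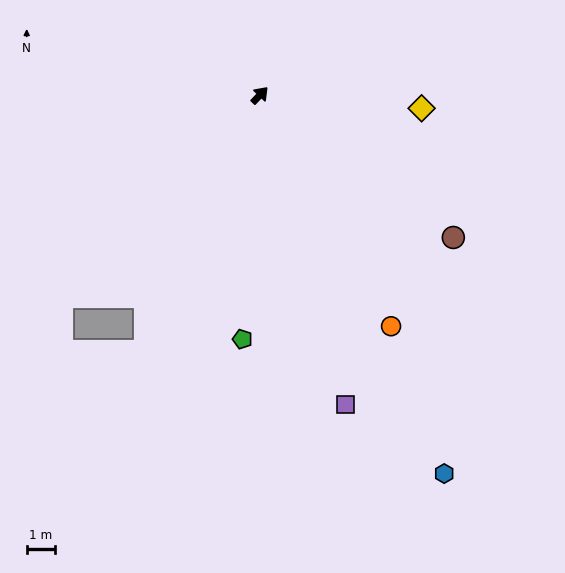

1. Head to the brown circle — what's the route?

turn right 83°, forward 8.4 m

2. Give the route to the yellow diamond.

turn right 51°, forward 5.7 m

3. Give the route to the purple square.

turn right 121°, forward 11.3 m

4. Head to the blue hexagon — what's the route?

turn right 110°, forward 14.8 m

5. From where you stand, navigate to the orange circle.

turn right 107°, forward 9.3 m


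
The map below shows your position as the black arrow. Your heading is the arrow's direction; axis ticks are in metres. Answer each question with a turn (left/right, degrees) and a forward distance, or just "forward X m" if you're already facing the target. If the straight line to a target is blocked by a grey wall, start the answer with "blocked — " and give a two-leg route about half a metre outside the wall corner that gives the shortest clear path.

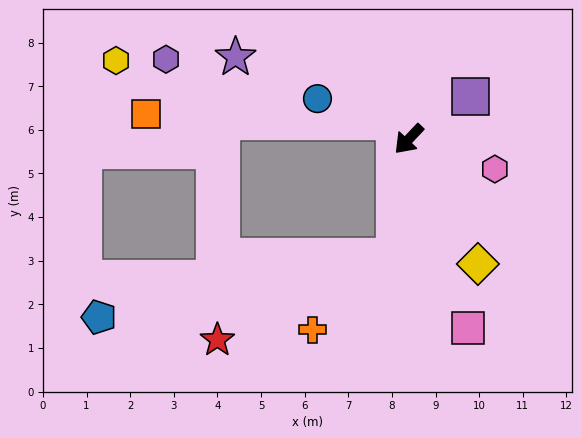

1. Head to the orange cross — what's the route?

blocked — turn left 36°, forward 2.7 m, then turn right 41°, forward 2.5 m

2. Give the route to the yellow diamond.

turn left 72°, forward 3.3 m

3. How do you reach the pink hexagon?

turn left 114°, forward 2.1 m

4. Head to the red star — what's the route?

blocked — turn left 36°, forward 2.7 m, then turn right 58°, forward 4.5 m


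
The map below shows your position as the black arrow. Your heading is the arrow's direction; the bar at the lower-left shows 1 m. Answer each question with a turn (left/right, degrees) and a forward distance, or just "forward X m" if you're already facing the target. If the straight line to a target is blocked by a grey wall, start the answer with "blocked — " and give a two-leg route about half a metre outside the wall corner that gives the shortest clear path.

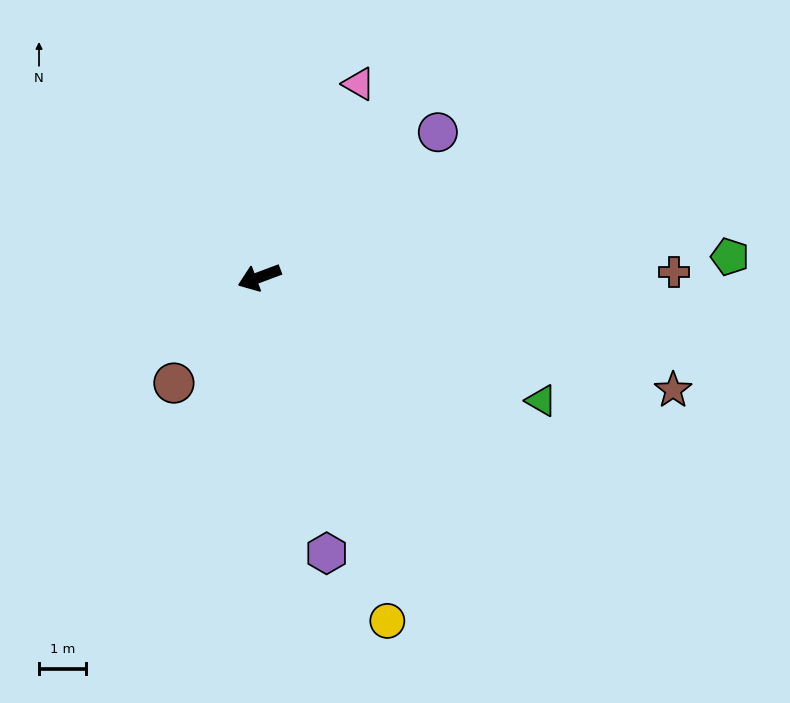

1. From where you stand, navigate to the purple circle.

turn right 161°, forward 4.8 m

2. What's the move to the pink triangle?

turn right 138°, forward 4.6 m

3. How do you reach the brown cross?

turn left 160°, forward 8.7 m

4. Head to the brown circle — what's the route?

turn left 31°, forward 2.9 m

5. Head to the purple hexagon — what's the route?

turn left 83°, forward 6.0 m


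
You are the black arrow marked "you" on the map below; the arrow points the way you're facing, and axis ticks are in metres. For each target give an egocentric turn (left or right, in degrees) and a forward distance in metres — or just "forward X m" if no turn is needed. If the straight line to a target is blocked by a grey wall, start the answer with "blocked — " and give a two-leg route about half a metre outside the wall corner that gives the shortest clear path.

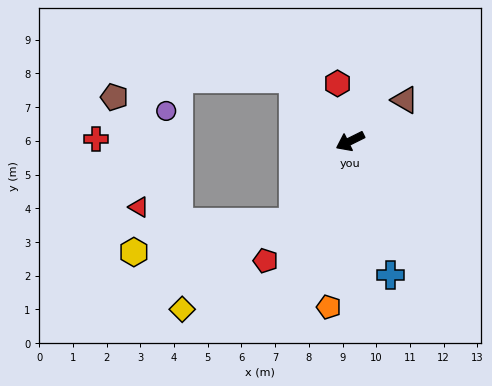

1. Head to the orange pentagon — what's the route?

turn left 56°, forward 5.0 m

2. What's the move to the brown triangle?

turn right 169°, forward 2.0 m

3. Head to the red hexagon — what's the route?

turn right 104°, forward 1.8 m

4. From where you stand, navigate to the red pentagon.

turn left 28°, forward 4.3 m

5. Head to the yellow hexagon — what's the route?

blocked — turn left 29°, forward 2.9 m, then turn right 45°, forward 4.8 m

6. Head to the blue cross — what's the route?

turn left 80°, forward 4.1 m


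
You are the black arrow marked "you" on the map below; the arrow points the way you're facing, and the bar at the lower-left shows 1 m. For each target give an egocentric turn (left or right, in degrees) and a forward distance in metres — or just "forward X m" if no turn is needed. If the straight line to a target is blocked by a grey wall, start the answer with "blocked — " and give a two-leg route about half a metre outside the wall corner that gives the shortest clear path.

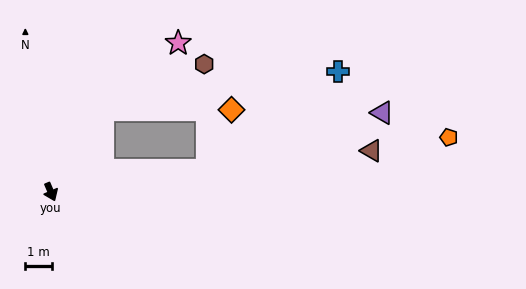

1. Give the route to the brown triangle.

turn left 74°, forward 12.2 m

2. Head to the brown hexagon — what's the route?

blocked — turn left 124°, forward 3.7 m, then turn right 33°, forward 4.2 m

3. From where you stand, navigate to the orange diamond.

blocked — turn left 75°, forward 6.0 m, then turn left 60°, forward 2.4 m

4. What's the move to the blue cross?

blocked — turn left 75°, forward 6.0 m, then turn left 29°, forward 6.2 m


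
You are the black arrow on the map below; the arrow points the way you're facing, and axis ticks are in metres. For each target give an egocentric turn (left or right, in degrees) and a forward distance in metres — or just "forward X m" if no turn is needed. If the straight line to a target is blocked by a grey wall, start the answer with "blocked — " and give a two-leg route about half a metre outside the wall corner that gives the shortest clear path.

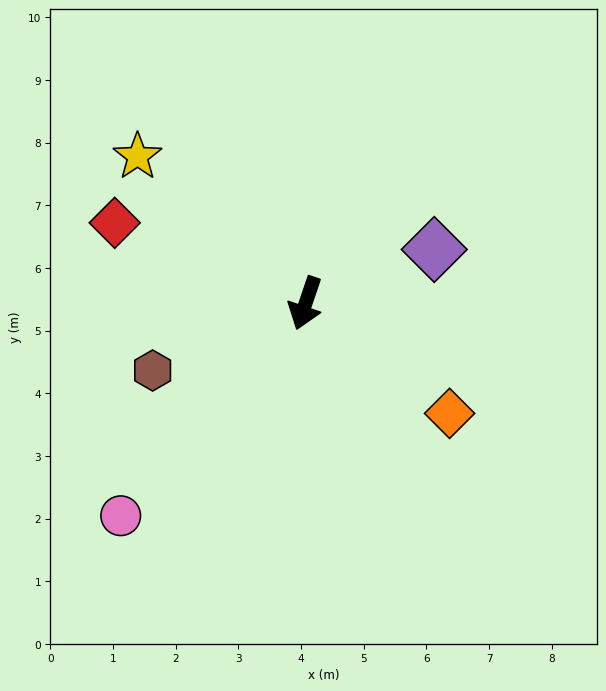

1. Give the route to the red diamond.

turn right 94°, forward 3.3 m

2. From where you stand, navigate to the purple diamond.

turn left 131°, forward 2.2 m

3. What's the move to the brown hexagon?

turn right 48°, forward 2.7 m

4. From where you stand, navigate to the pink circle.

turn right 22°, forward 4.5 m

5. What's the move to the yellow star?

turn right 112°, forward 3.6 m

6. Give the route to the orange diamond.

turn left 71°, forward 2.9 m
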